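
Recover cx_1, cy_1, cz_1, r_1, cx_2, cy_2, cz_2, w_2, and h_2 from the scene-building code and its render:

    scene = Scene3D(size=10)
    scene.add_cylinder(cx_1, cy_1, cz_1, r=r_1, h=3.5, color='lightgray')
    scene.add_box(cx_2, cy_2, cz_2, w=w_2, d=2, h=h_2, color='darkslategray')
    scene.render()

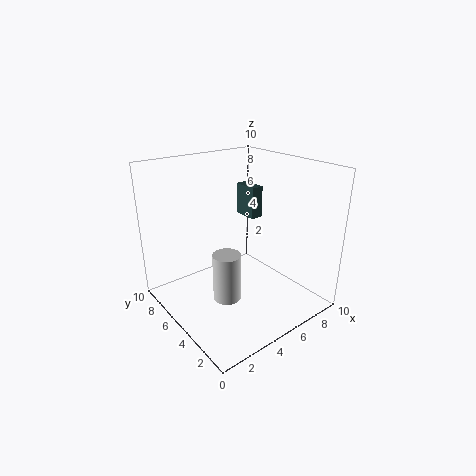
cx_1 = 4; cy_1 = 5; cz_1 = 0.5; r_1 = 1; cx_2 = 8; cy_2 = 7; cz_2 = 5; w_2 = 1; h_2 = 2.5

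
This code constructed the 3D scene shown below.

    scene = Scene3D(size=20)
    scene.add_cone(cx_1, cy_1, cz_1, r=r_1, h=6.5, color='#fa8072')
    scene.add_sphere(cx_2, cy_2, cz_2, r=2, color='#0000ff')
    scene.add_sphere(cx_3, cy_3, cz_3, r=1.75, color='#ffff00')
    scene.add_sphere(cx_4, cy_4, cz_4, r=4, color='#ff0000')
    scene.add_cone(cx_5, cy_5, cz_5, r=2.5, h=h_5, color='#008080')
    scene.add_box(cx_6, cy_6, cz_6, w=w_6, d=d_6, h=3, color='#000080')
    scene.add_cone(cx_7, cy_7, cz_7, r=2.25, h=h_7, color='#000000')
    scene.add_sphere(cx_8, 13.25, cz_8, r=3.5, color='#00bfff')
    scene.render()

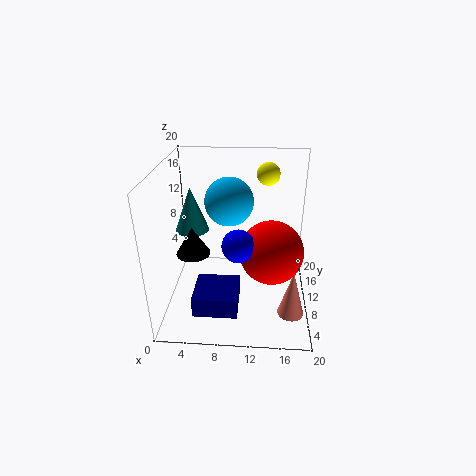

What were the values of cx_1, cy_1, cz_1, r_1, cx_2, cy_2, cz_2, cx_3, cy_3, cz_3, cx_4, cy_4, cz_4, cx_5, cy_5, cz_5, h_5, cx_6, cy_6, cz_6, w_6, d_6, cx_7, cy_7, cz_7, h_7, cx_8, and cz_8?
cx_1 = 17.5; cy_1 = 5; cz_1 = 1.5; r_1 = 1.75; cx_2 = 10.5; cy_2 = 4; cz_2 = 12.25; cx_3 = 14; cy_3 = 17.75; cz_3 = 16.75; cx_4 = 14.5; cy_4 = 5.75; cz_4 = 10.5; cx_5 = 2.75; cy_5 = 14; cz_5 = 9; h_5 = 6.75; cx_6 = 4; cy_6 = 4.5; cz_6 = 0.25; w_6 = 6.25; d_6 = 6; cx_7 = 4.25; cy_7 = 7.25; cz_7 = 9; h_7 = 3.75; cx_8 = 8.5; cz_8 = 14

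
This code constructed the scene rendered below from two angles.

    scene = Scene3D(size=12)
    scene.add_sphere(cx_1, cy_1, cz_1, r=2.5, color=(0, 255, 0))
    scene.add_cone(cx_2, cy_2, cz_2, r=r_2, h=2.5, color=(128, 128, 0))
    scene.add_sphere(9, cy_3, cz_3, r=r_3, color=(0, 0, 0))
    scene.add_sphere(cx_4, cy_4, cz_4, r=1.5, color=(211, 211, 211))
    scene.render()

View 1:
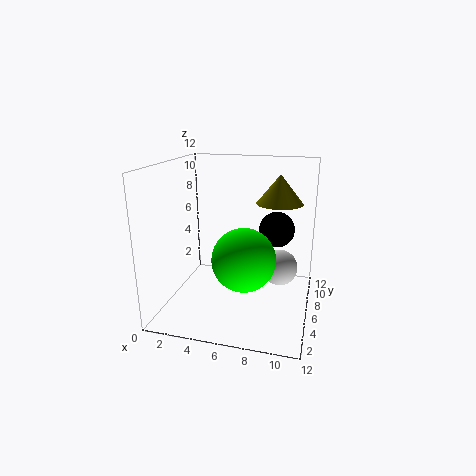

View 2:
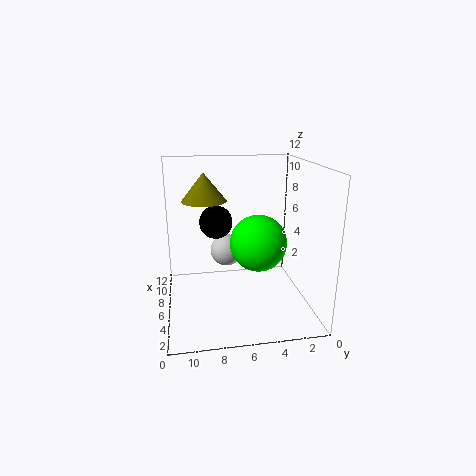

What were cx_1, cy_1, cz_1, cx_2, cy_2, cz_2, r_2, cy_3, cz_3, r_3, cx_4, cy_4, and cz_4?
cx_1 = 7; cy_1 = 4; cz_1 = 5; cx_2 = 9; cy_2 = 8.5; cz_2 = 8.5; r_2 = 2; cy_3 = 7.5; cz_3 = 6.5; r_3 = 1.5; cx_4 = 9.5; cy_4 = 6.5; cz_4 = 3.5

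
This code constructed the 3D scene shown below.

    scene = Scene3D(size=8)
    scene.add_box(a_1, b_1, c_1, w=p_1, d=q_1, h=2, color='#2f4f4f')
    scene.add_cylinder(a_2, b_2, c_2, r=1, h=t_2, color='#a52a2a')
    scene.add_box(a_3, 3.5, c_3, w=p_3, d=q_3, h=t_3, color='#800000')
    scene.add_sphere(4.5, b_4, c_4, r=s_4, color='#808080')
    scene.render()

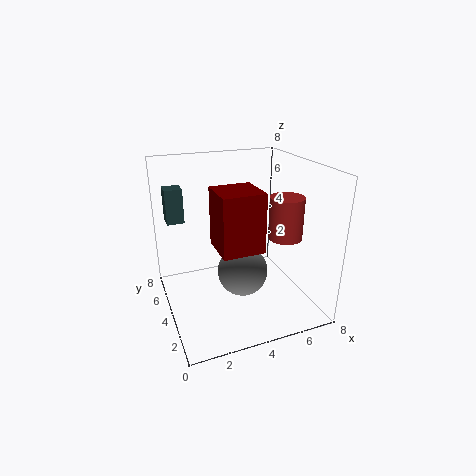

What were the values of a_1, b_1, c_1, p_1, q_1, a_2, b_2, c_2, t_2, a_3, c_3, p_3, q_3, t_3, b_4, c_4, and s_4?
a_1 = 0.5
b_1 = 6
c_1 = 4.5
p_1 = 1
q_1 = 1
a_2 = 7
b_2 = 4
c_2 = 3.5
t_2 = 2.5
a_3 = 3
c_3 = 3
p_3 = 2.5
q_3 = 2.5
t_3 = 3.5
b_4 = 4.5
c_4 = 1.5
s_4 = 1.5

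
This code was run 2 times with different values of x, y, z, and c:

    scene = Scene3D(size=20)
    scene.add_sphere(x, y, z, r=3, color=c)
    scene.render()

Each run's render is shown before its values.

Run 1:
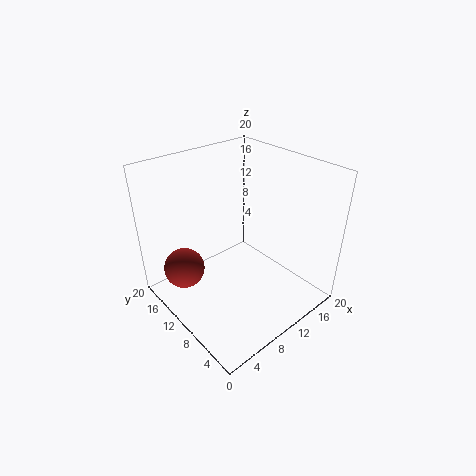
x = 4.5; y = 16; z = 4; c = 'brown'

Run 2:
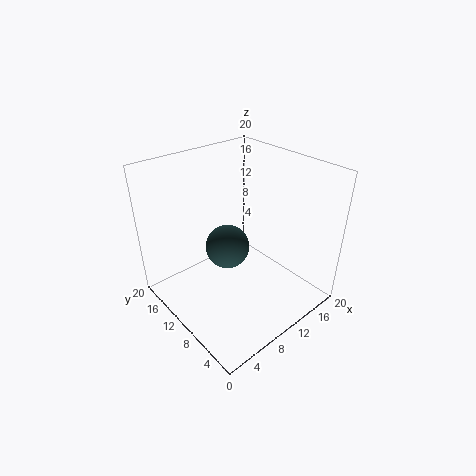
x = 8.5; y = 10.5; z = 9; c = 'darkslategray'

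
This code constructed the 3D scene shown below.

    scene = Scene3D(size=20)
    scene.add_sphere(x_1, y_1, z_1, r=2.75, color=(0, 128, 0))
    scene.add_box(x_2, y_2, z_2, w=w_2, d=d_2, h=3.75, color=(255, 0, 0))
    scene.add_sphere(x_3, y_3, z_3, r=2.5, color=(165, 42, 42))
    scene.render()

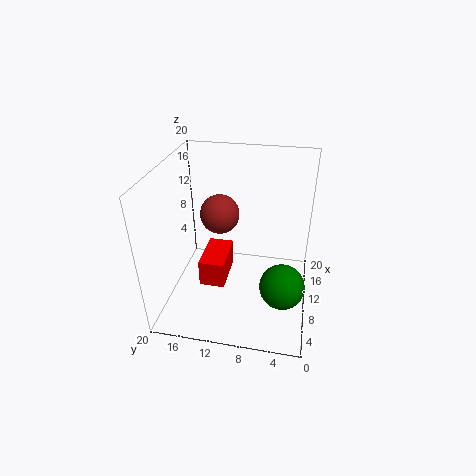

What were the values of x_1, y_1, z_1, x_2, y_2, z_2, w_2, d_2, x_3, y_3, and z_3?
x_1 = 3.75; y_1 = 3.25; z_1 = 7.75; x_2 = 6.25; y_2 = 11.25; z_2 = 4; w_2 = 6.25; d_2 = 3.5; x_3 = 8.25; y_3 = 12; z_3 = 14.5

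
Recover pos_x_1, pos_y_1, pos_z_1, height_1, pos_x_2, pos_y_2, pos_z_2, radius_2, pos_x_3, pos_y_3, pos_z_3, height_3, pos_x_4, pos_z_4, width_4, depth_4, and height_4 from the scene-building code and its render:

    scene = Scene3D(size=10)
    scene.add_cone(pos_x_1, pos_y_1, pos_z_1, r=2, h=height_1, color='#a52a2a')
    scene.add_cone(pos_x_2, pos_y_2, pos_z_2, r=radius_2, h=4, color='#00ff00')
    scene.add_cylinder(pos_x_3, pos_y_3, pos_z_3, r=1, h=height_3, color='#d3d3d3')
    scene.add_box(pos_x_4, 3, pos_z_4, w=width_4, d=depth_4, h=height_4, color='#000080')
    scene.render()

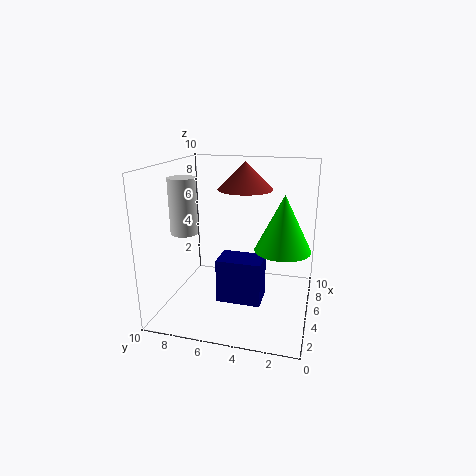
pos_x_1 = 7, pos_y_1 = 5, pos_z_1 = 8, height_1 = 2, pos_x_2 = 6, pos_y_2 = 2, pos_z_2 = 4, radius_2 = 2, pos_x_3 = 5, pos_y_3 = 9, pos_z_3 = 5, height_3 = 4, pos_x_4 = 3, pos_z_4 = 1, width_4 = 2, depth_4 = 3, height_4 = 3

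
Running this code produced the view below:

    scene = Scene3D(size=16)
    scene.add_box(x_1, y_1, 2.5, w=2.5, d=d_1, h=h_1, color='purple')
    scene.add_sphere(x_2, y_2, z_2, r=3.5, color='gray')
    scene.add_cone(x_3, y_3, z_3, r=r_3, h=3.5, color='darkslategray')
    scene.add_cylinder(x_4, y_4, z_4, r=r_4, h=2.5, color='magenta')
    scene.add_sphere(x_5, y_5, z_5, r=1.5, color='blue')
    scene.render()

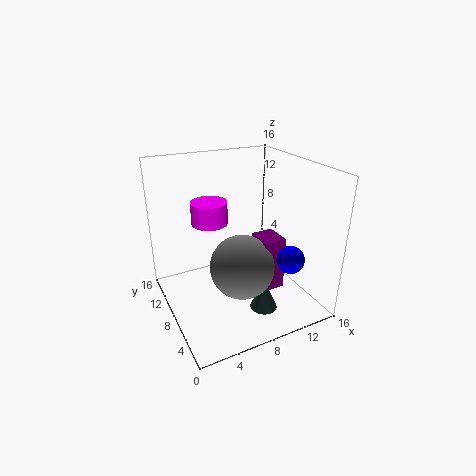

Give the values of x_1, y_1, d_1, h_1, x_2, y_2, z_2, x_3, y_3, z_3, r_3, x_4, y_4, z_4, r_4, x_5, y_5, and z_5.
x_1 = 9.5; y_1 = 4.5; d_1 = 3; h_1 = 6; x_2 = 7.5; y_2 = 6; z_2 = 5.5; x_3 = 9.5; y_3 = 4.5; z_3 = 0.5; r_3 = 1.5; x_4 = 5.5; y_4 = 10; z_4 = 9.5; r_4 = 2; x_5 = 12; y_5 = 3.5; z_5 = 6.5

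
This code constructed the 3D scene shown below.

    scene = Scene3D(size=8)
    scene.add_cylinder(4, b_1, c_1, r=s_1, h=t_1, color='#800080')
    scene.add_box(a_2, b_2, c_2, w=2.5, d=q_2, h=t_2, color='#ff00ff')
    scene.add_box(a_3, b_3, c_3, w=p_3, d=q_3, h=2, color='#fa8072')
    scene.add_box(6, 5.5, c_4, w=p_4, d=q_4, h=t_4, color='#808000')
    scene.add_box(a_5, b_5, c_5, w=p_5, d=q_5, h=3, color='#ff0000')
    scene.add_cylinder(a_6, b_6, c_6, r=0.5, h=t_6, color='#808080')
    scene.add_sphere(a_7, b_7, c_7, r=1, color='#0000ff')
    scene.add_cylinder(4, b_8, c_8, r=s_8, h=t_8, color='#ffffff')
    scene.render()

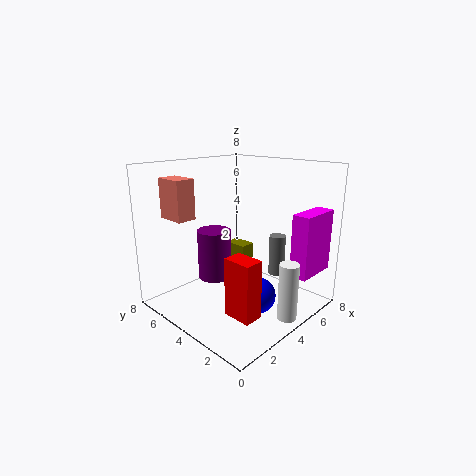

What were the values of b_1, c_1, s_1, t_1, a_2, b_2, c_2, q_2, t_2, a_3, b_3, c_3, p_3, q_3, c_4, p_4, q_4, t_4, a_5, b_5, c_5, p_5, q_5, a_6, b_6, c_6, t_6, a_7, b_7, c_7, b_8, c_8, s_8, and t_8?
b_1 = 6; c_1 = 1; s_1 = 1; t_1 = 3; a_2 = 5.5; b_2 = 0.5; c_2 = 2; q_2 = 1; t_2 = 3.5; a_3 = 0.5; b_3 = 4.5; c_3 = 5.5; p_3 = 1; q_3 = 1.5; c_4 = 1.5; p_4 = 1; q_4 = 1.5; t_4 = 1; a_5 = 1.5; b_5 = 1; c_5 = 1; p_5 = 1; q_5 = 1.5; a_6 = 7; b_6 = 3.5; c_6 = 1; t_6 = 2.5; a_7 = 4; b_7 = 2.5; c_7 = 1; b_8 = 0.5; c_8 = 0.5; s_8 = 0.5; t_8 = 3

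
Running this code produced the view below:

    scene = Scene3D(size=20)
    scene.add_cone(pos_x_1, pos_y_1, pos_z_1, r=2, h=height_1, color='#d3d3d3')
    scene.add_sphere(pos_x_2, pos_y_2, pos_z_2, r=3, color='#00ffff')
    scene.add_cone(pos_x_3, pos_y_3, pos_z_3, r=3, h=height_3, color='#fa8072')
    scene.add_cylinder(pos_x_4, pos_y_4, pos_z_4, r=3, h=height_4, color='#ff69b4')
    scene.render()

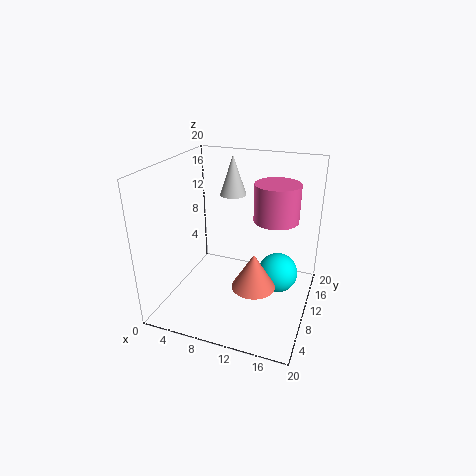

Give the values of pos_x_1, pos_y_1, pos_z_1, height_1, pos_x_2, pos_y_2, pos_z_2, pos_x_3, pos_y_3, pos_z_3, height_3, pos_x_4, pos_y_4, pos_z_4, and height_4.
pos_x_1 = 7
pos_y_1 = 16
pos_z_1 = 14
height_1 = 6
pos_x_2 = 15
pos_y_2 = 14
pos_z_2 = 3
pos_x_3 = 13
pos_y_3 = 8
pos_z_3 = 4
height_3 = 5
pos_x_4 = 15
pos_y_4 = 11
pos_z_4 = 13
height_4 = 5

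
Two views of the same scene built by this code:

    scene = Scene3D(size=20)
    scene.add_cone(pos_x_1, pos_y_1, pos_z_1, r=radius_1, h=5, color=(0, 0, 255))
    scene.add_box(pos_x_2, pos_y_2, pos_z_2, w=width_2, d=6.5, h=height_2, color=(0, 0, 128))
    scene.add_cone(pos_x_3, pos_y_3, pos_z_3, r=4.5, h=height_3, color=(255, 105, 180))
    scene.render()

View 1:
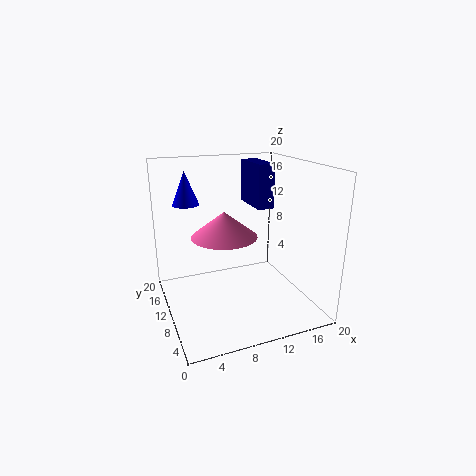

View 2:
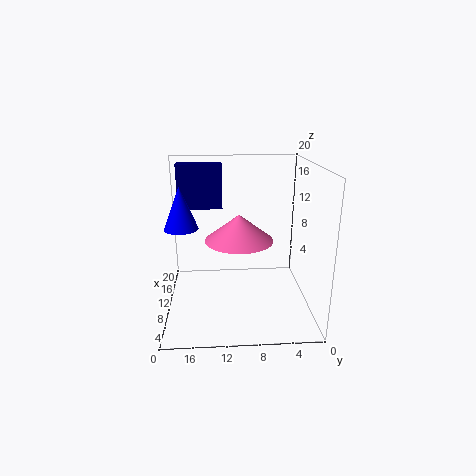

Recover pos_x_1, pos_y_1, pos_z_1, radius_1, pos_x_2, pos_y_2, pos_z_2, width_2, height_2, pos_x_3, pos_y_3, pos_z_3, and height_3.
pos_x_1 = 4.5, pos_y_1 = 17, pos_z_1 = 13.5, radius_1 = 2, pos_x_2 = 14, pos_y_2 = 12, pos_z_2 = 13, width_2 = 2.5, height_2 = 6.5, pos_x_3 = 8, pos_y_3 = 10, pos_z_3 = 10.5, height_3 = 3.5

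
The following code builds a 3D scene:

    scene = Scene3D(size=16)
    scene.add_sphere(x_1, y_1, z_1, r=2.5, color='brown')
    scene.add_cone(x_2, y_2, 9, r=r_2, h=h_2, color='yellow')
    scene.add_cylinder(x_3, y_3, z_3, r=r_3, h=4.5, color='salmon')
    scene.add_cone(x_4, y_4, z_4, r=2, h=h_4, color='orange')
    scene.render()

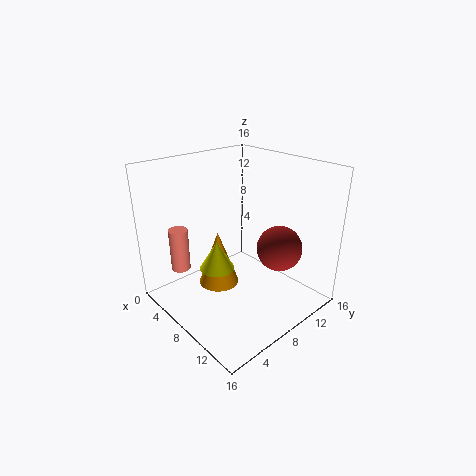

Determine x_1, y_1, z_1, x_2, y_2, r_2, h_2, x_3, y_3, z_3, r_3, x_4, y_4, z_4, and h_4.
x_1 = 11.5; y_1 = 11; z_1 = 7; x_2 = 12.5; y_2 = 1.5; r_2 = 1.5; h_2 = 2.5; x_3 = 5.5; y_3 = 2; z_3 = 5.5; r_3 = 1; x_4 = 9.5; y_4 = 4; z_4 = 5; h_4 = 5.5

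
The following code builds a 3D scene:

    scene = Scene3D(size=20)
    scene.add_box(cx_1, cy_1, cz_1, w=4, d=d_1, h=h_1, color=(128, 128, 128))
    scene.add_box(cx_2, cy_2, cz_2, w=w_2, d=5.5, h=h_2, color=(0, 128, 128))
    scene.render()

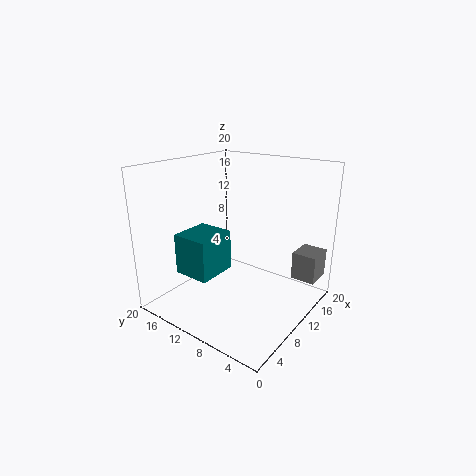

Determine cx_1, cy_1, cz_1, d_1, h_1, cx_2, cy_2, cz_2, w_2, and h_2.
cx_1 = 15, cy_1 = 0.5, cz_1 = 3.5, d_1 = 3.5, h_1 = 4, cx_2 = 5.5, cy_2 = 12.5, cz_2 = 4, w_2 = 6, h_2 = 6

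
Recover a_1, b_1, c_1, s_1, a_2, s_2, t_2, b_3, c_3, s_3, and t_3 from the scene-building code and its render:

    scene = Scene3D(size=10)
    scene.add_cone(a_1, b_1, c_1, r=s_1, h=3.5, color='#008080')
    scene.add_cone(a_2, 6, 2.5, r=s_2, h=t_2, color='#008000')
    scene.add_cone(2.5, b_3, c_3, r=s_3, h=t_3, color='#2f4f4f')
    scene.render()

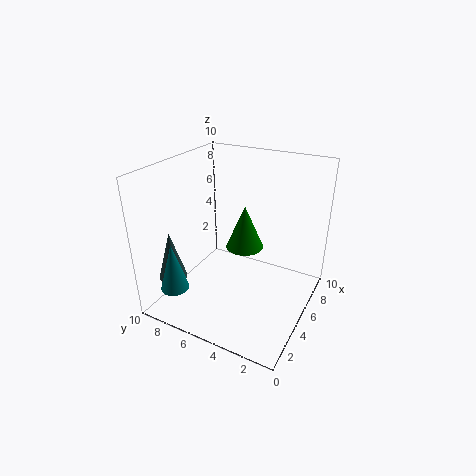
a_1 = 2
b_1 = 8.5
c_1 = 1.5
s_1 = 1
a_2 = 8
s_2 = 1.5
t_2 = 3.5
b_3 = 9
c_3 = 2
s_3 = 1
t_3 = 3.5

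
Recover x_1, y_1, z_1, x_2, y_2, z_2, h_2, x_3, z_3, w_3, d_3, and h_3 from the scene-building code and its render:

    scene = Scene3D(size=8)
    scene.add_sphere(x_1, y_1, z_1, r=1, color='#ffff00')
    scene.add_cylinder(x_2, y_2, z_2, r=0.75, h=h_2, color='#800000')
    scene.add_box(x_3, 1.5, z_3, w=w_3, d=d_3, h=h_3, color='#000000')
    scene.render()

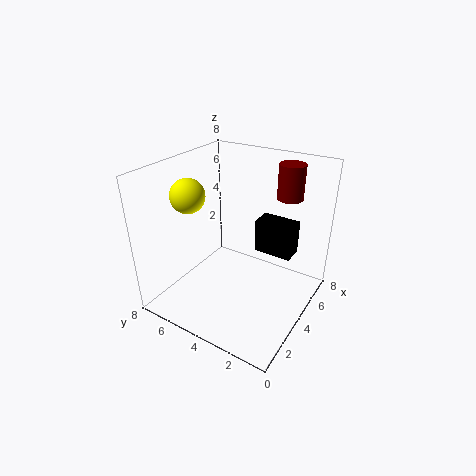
x_1 = 3.5, y_1 = 7, z_1 = 6, x_2 = 6.75, y_2 = 2.25, z_2 = 5.75, h_2 = 2, x_3 = 5.5, z_3 = 2.5, w_3 = 1.25, d_3 = 2.25, h_3 = 2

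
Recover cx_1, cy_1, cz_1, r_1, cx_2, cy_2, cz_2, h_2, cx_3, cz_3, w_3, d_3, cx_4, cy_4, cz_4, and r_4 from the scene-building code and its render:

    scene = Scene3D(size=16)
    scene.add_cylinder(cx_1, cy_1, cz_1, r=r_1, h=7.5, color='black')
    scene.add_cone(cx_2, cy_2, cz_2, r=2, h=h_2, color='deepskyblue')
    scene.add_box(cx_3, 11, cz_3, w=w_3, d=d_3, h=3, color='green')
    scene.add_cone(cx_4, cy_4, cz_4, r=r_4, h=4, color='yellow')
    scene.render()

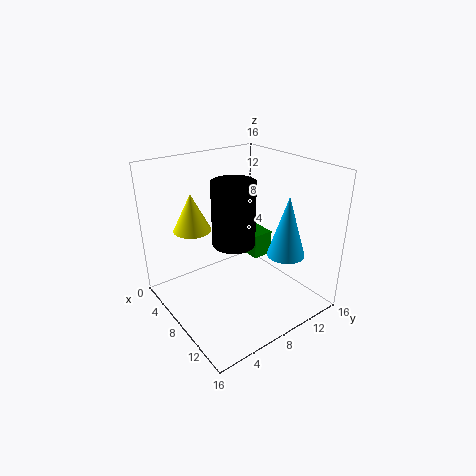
cx_1 = 6.5, cy_1 = 8.5, cz_1 = 6.5, r_1 = 2.5, cx_2 = 12.5, cy_2 = 11, cz_2 = 7, h_2 = 6.5, cx_3 = 3.5, cz_3 = 4, w_3 = 4, d_3 = 2.5, cx_4 = 6, cy_4 = 3.5, cz_4 = 9.5, r_4 = 2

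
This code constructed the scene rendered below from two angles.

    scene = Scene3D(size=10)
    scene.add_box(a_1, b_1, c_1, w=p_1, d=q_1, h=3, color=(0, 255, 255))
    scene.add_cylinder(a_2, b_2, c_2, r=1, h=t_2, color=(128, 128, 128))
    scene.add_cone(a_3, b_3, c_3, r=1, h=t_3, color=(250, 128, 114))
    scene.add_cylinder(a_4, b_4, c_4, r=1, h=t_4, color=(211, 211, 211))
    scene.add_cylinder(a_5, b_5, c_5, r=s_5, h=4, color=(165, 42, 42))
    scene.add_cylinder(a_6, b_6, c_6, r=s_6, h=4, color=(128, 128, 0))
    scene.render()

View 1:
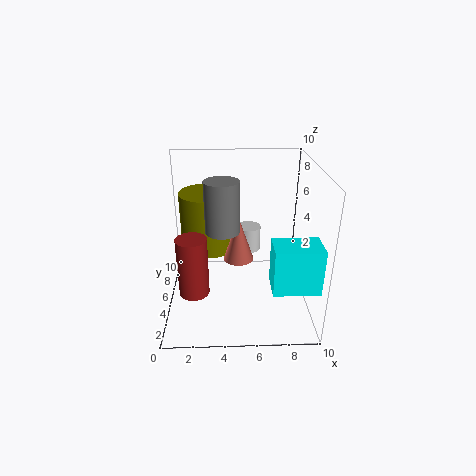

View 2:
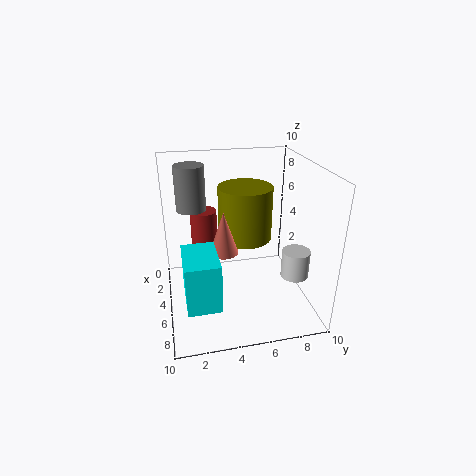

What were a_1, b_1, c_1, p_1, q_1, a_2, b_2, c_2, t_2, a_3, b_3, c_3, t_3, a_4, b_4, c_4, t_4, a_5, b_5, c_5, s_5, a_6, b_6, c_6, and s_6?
a_1 = 7; b_1 = 1; c_1 = 3; p_1 = 3; q_1 = 2; a_2 = 4; b_2 = 2; c_2 = 7; t_2 = 3; a_3 = 5; b_3 = 4; c_3 = 4; t_3 = 3; a_4 = 6; b_4 = 9; c_4 = 2; t_4 = 2; a_5 = 2; b_5 = 3; c_5 = 2; s_5 = 1; a_6 = 3; b_6 = 6; c_6 = 4; s_6 = 2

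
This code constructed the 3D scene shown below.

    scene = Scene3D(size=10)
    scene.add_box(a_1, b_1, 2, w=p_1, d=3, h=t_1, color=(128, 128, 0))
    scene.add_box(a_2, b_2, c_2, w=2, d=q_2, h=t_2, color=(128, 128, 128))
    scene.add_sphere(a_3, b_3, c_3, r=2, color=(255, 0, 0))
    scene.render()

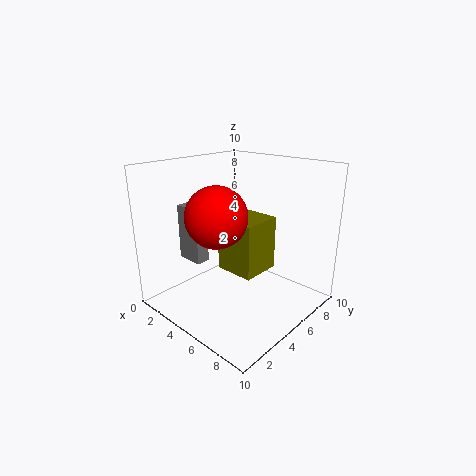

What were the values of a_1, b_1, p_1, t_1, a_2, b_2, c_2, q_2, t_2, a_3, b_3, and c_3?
a_1 = 3, b_1 = 5, p_1 = 3, t_1 = 4, a_2 = 1, b_2 = 3, c_2 = 3, q_2 = 1, t_2 = 4, a_3 = 5, b_3 = 3, c_3 = 7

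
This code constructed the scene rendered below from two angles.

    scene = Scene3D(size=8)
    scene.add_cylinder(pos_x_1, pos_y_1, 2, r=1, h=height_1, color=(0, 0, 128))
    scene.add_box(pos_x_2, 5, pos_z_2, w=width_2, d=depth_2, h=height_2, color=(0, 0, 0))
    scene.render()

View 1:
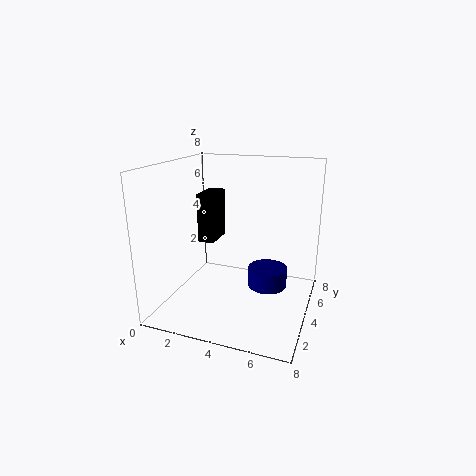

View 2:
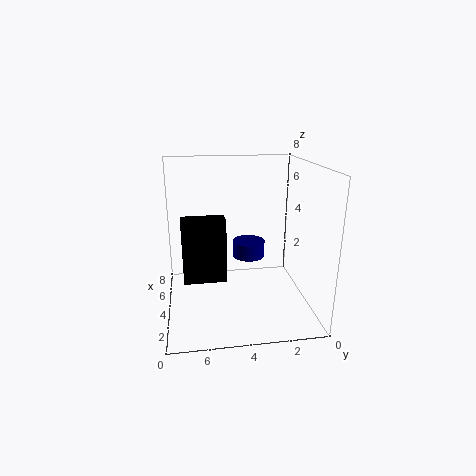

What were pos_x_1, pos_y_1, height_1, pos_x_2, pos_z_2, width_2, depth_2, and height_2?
pos_x_1 = 6
pos_y_1 = 3
height_1 = 1
pos_x_2 = 1
pos_z_2 = 3
width_2 = 1
depth_2 = 2
height_2 = 3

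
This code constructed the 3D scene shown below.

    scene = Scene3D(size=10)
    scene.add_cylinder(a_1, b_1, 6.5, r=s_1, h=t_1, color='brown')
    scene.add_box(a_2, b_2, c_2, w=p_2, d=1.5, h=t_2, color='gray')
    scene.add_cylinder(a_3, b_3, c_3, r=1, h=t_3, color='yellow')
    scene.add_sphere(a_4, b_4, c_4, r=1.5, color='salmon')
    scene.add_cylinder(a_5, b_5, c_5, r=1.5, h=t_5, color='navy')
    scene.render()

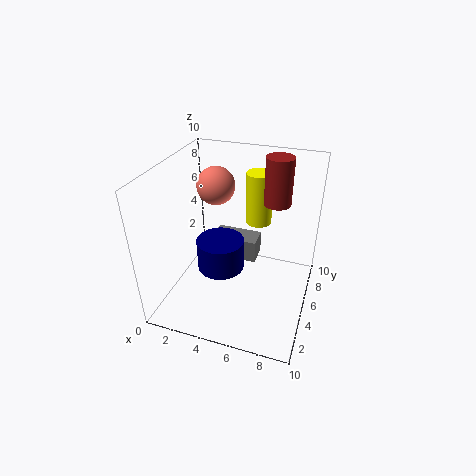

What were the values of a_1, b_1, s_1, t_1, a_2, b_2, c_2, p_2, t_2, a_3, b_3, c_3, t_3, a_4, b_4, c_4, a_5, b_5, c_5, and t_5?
a_1 = 7; b_1 = 8; s_1 = 1; t_1 = 3.5; a_2 = 3.5; b_2 = 4; c_2 = 4; p_2 = 3; t_2 = 1.5; a_3 = 5.5; b_3 = 8.5; c_3 = 4.5; t_3 = 4; a_4 = 2; b_4 = 8.5; c_4 = 7; a_5 = 4.5; b_5 = 3; c_5 = 4; t_5 = 2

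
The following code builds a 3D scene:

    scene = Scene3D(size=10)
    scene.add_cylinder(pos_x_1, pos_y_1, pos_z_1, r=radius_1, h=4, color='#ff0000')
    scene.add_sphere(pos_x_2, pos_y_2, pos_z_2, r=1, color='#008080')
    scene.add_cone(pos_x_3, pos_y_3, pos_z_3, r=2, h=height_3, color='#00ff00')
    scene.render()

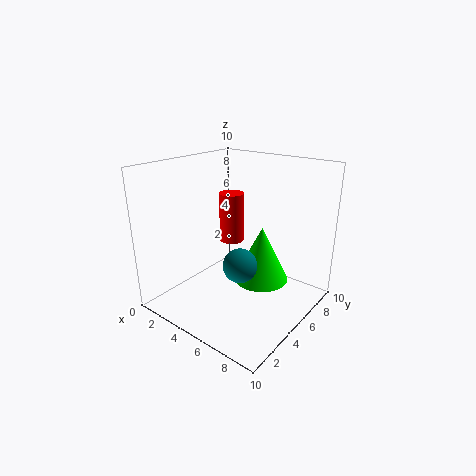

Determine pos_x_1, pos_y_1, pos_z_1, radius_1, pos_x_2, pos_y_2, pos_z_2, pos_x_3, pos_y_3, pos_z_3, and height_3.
pos_x_1 = 2; pos_y_1 = 8; pos_z_1 = 3; radius_1 = 1; pos_x_2 = 7.5; pos_y_2 = 2; pos_z_2 = 5; pos_x_3 = 6; pos_y_3 = 6.5; pos_z_3 = 1.5; height_3 = 4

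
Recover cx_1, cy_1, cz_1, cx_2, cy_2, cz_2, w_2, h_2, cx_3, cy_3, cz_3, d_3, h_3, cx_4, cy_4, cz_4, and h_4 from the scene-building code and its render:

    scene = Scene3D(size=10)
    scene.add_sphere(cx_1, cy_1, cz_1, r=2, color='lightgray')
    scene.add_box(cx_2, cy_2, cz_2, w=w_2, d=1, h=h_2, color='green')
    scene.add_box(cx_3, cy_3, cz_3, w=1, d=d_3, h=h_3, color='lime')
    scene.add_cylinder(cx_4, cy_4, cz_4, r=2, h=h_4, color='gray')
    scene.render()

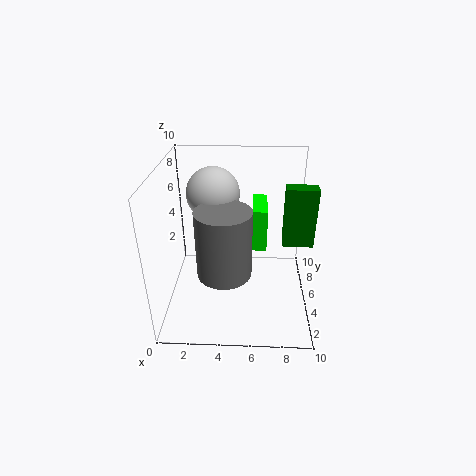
cx_1 = 3; cy_1 = 8; cz_1 = 7; cx_2 = 8; cy_2 = 4; cz_2 = 5; w_2 = 2; h_2 = 4; cx_3 = 6; cy_3 = 5; cz_3 = 4; d_3 = 3; h_3 = 3; cx_4 = 4; cy_4 = 5; cz_4 = 2; h_4 = 5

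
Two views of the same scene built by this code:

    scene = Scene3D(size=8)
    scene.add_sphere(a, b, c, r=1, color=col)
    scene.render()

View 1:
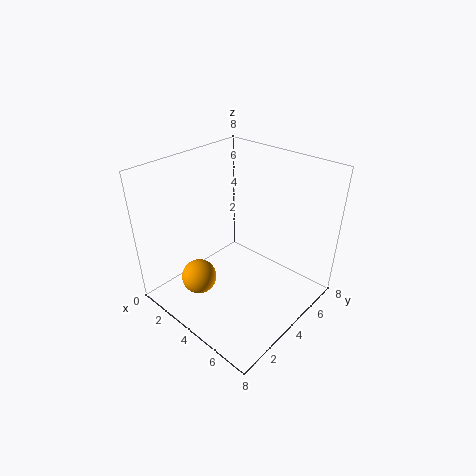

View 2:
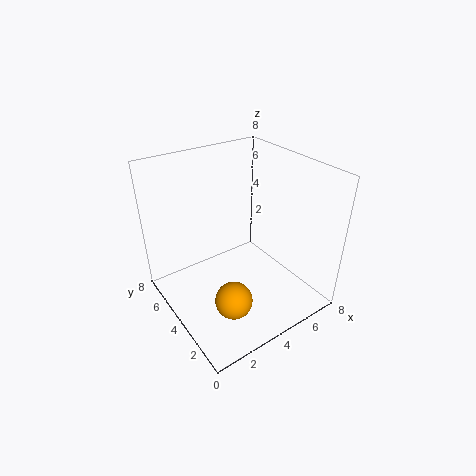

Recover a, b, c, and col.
a = 2.5
b = 2.25
c = 1.5
col = 'orange'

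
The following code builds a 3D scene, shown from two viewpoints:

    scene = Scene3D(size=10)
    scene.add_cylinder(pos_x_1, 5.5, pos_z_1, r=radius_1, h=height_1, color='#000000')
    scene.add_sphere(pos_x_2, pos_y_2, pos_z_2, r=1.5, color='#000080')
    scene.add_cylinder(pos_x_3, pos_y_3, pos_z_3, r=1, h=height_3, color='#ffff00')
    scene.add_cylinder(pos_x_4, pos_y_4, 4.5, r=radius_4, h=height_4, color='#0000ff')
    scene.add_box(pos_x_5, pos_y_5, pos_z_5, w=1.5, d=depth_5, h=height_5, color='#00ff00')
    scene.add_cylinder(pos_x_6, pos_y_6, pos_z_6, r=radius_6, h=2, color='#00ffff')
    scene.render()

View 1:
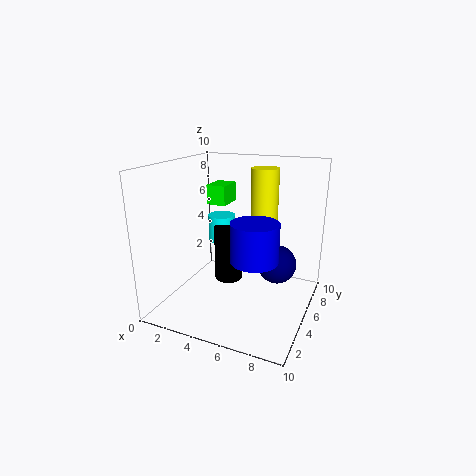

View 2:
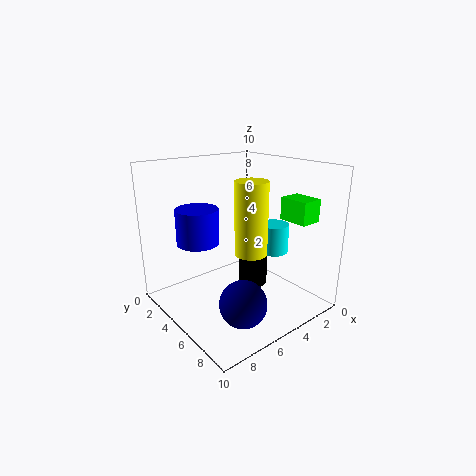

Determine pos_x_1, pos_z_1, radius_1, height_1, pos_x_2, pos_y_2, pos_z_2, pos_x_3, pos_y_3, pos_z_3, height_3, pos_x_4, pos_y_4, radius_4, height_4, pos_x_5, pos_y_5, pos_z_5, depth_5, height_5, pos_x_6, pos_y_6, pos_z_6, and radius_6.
pos_x_1 = 4, pos_z_1 = 1.5, radius_1 = 1, height_1 = 4, pos_x_2 = 7, pos_y_2 = 8, pos_z_2 = 2, pos_x_3 = 6, pos_y_3 = 7.5, pos_z_3 = 5, height_3 = 4.5, pos_x_4 = 7, pos_y_4 = 3, radius_4 = 1.5, height_4 = 2.5, pos_x_5 = 1.5, pos_y_5 = 7, pos_z_5 = 6.5, depth_5 = 2, height_5 = 1.5, pos_x_6 = 3, pos_y_6 = 6.5, pos_z_6 = 4, radius_6 = 1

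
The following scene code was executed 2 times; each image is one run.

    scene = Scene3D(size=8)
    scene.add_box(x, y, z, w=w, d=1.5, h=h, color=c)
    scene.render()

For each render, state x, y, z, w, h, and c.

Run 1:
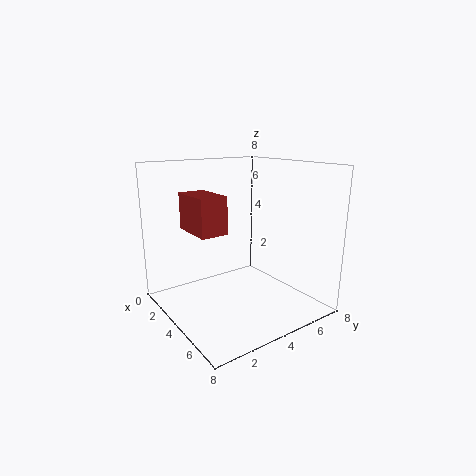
x = 2; y = 1.5; z = 4.5; w = 2.5; h = 2; c = 'brown'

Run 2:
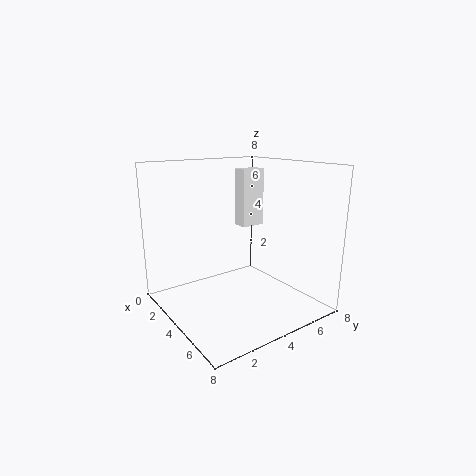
x = 1.5; y = 5.5; z = 4; w = 1; h = 3.5; c = 'white'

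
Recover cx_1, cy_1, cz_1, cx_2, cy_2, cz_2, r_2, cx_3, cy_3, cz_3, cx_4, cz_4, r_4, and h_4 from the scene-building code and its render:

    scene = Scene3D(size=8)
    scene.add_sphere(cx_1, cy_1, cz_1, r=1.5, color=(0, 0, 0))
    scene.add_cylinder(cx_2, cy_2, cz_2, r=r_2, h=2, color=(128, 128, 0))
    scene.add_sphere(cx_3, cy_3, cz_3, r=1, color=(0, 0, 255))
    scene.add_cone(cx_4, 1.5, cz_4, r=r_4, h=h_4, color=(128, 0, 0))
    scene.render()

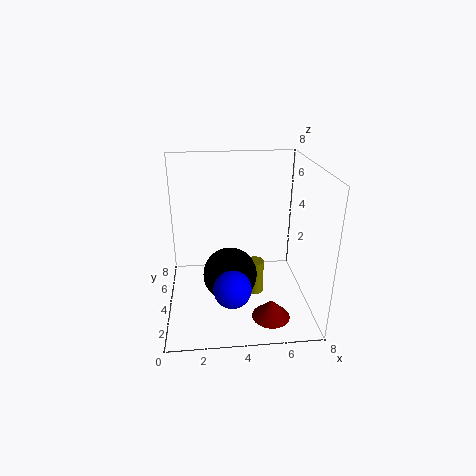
cx_1 = 3.5
cy_1 = 3.5
cz_1 = 2
cx_2 = 5
cy_2 = 4
cz_2 = 0.5
r_2 = 0.5
cx_3 = 3.5
cy_3 = 2
cz_3 = 2
cx_4 = 5.5
cz_4 = 0.5
r_4 = 1
h_4 = 1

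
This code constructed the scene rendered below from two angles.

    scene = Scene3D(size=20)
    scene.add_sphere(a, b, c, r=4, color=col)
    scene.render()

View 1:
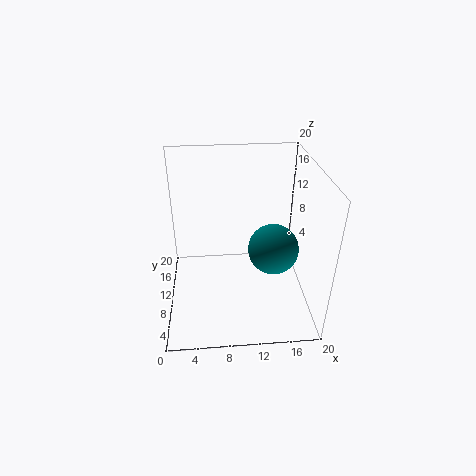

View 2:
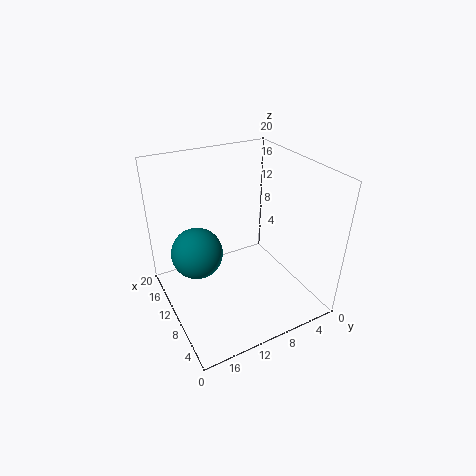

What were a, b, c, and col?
a = 16, b = 14, c = 5, col = 'teal'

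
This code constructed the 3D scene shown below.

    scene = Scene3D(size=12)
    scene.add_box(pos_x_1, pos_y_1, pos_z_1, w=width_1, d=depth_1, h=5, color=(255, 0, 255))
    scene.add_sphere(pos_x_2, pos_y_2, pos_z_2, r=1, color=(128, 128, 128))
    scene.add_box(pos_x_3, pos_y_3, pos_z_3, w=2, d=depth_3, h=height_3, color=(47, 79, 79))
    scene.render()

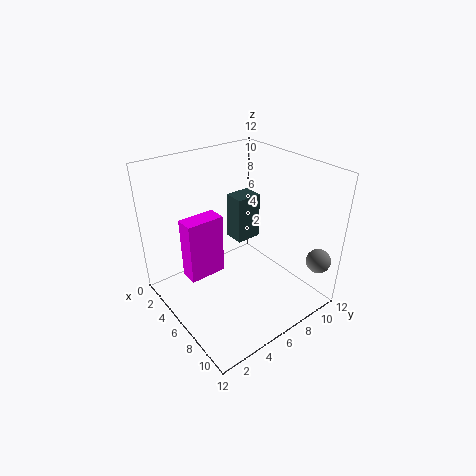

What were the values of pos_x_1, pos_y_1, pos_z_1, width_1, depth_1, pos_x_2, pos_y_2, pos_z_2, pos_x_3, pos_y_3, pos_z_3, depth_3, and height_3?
pos_x_1 = 4.5, pos_y_1 = 1.5, pos_z_1 = 3.5, width_1 = 1.5, depth_1 = 3, pos_x_2 = 11, pos_y_2 = 10.5, pos_z_2 = 4.5, pos_x_3 = 1, pos_y_3 = 8.5, pos_z_3 = 3, depth_3 = 2.5, height_3 = 4.5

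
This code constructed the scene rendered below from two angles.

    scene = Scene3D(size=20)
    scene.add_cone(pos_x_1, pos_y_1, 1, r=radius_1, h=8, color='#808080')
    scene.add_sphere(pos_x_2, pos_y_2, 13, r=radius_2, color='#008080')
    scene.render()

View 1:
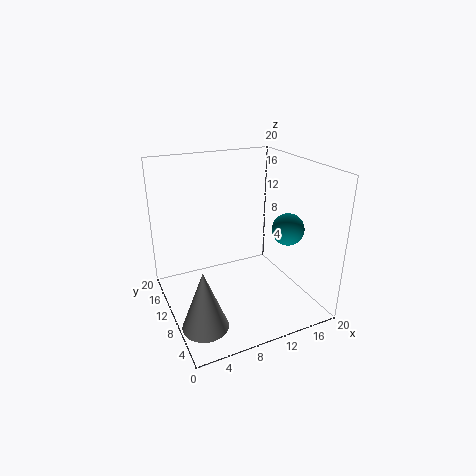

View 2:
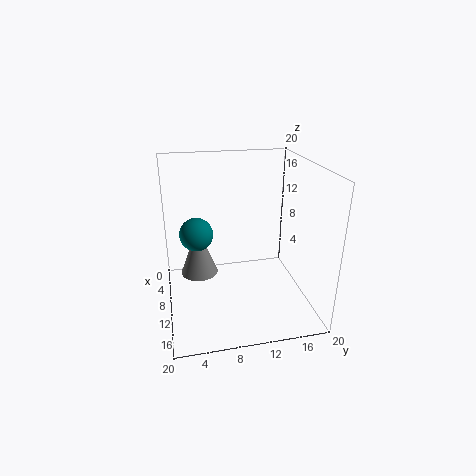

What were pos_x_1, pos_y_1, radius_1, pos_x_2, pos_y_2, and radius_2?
pos_x_1 = 3, pos_y_1 = 5, radius_1 = 3, pos_x_2 = 14, pos_y_2 = 4, radius_2 = 2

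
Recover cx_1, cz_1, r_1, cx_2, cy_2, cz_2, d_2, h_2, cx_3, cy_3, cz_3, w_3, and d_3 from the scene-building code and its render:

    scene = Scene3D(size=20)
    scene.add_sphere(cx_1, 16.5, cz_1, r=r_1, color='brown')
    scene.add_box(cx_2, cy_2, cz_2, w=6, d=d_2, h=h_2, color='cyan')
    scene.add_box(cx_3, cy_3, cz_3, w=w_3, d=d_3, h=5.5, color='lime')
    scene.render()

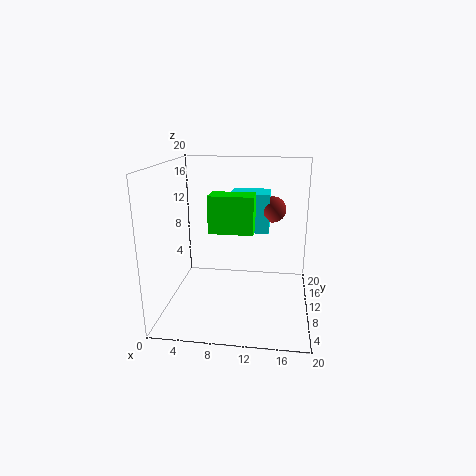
cx_1 = 14.5, cz_1 = 12.5, r_1 = 2, cx_2 = 8, cy_2 = 15, cz_2 = 9, d_2 = 5, h_2 = 6, cx_3 = 5.5, cy_3 = 11, cz_3 = 10, w_3 = 6.5, d_3 = 3.5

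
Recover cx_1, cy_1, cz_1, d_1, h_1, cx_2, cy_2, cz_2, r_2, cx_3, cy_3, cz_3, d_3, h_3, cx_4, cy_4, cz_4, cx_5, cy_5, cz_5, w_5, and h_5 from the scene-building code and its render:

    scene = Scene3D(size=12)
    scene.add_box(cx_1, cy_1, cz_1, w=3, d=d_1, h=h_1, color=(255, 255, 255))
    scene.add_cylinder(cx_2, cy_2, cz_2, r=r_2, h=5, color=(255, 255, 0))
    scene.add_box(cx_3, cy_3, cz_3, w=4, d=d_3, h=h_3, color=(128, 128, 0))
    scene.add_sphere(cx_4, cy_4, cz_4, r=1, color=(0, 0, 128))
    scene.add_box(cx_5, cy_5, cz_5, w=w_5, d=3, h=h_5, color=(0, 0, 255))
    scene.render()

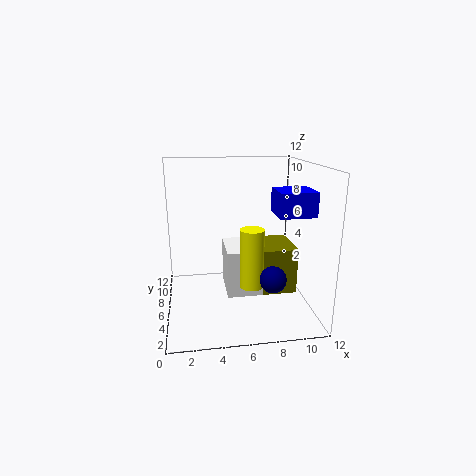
cx_1 = 5, cy_1 = 5, cz_1 = 1, d_1 = 4, h_1 = 4, cx_2 = 7, cy_2 = 5, cz_2 = 2, r_2 = 1, cx_3 = 7, cy_3 = 5, cz_3 = 1, d_3 = 4, h_3 = 4, cx_4 = 8, cy_4 = 2, cz_4 = 4, cx_5 = 9, cy_5 = 4, cz_5 = 8, w_5 = 3, h_5 = 2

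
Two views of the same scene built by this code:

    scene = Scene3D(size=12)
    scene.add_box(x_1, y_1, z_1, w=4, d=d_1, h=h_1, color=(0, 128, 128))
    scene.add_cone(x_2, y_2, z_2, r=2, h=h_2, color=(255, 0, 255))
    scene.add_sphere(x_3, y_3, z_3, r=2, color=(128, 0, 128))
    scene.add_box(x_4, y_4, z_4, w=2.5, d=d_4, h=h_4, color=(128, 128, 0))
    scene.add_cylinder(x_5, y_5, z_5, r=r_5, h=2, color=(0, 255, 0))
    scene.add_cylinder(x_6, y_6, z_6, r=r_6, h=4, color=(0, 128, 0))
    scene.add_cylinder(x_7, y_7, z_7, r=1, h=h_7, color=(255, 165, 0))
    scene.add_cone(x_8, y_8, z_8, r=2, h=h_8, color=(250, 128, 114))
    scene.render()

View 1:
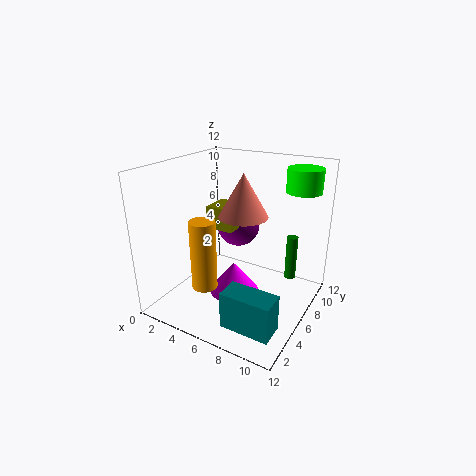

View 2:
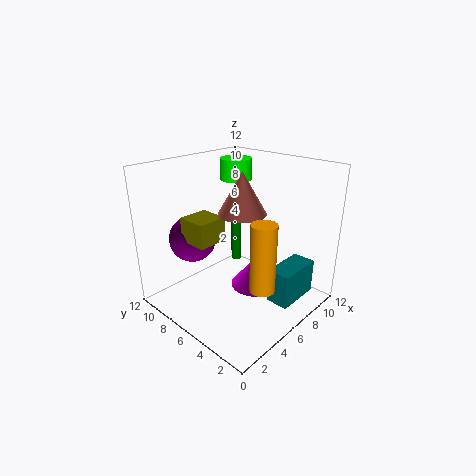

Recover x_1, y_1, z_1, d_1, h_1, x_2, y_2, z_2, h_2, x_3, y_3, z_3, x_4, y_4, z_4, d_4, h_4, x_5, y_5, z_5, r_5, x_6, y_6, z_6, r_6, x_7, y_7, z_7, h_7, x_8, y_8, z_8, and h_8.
x_1 = 7; y_1 = 1.5; z_1 = 0.5; d_1 = 2; h_1 = 3; x_2 = 6.5; y_2 = 4.5; z_2 = 2; h_2 = 2.5; x_3 = 4; y_3 = 9.5; z_3 = 5.5; x_4 = 2.5; y_4 = 6.5; z_4 = 6; d_4 = 2.5; h_4 = 2; x_5 = 10; y_5 = 10; z_5 = 9.5; r_5 = 1.5; x_6 = 9.5; y_6 = 9.5; z_6 = 1.5; r_6 = 0.5; x_7 = 5; y_7 = 2.5; z_7 = 3; h_7 = 5.5; x_8 = 6.5; y_8 = 6; z_8 = 8; h_8 = 3.5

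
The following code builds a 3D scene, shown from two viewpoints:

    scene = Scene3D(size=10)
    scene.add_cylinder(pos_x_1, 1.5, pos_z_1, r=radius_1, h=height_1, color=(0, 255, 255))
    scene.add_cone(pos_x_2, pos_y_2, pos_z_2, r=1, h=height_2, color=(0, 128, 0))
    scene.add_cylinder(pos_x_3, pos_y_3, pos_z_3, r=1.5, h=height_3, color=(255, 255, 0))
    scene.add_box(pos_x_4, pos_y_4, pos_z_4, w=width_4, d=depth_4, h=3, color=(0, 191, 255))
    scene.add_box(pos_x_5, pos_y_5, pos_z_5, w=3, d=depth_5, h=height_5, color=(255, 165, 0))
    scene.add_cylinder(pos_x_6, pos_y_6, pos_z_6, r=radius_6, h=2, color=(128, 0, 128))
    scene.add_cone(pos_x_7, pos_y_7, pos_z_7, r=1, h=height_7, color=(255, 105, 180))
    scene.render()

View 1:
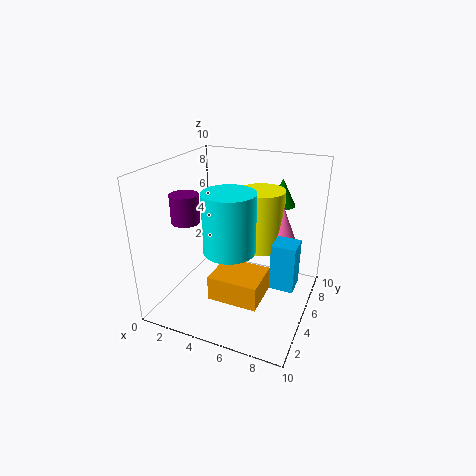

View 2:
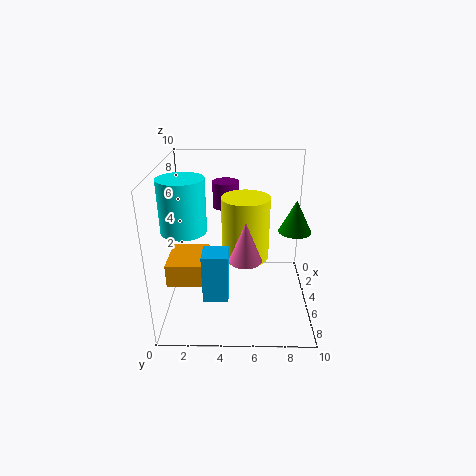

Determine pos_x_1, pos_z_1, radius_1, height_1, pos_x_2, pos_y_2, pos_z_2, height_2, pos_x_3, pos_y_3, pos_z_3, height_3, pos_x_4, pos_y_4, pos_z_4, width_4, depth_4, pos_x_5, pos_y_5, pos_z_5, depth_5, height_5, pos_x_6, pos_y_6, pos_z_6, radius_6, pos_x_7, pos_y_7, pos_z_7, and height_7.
pos_x_1 = 6
pos_z_1 = 6
radius_1 = 1.5
height_1 = 3.5
pos_x_2 = 7
pos_y_2 = 8.5
pos_z_2 = 6.5
height_2 = 2
pos_x_3 = 6.5
pos_y_3 = 5.5
pos_z_3 = 4.5
height_3 = 4
pos_x_4 = 8
pos_y_4 = 3
pos_z_4 = 3
width_4 = 1.5
depth_4 = 1.5
pos_x_5 = 5
pos_y_5 = 0.5
pos_z_5 = 3
depth_5 = 2.5
height_5 = 1.5
pos_x_6 = 1.5
pos_y_6 = 4
pos_z_6 = 6
radius_6 = 1
pos_x_7 = 8
pos_y_7 = 5.5
pos_z_7 = 5
height_7 = 2.5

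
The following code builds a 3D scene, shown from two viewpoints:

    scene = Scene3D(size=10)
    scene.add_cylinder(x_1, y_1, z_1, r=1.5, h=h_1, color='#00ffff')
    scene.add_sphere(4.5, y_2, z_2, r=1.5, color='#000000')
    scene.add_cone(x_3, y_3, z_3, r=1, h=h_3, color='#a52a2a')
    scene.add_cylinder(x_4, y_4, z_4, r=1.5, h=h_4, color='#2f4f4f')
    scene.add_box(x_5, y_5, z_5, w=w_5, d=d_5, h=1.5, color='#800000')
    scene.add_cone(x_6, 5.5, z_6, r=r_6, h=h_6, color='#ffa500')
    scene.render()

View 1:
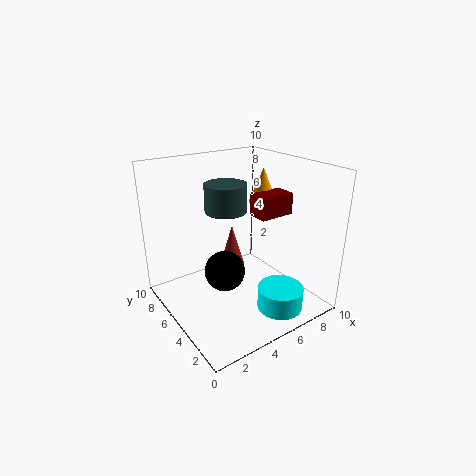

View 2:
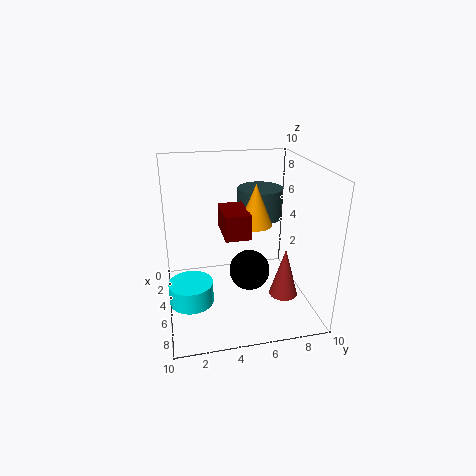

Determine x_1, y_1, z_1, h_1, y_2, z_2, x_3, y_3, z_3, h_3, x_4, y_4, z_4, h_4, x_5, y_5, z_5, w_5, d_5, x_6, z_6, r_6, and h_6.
x_1 = 6; y_1 = 1.5; z_1 = 1; h_1 = 1.5; y_2 = 6; z_2 = 2; x_3 = 6.5; y_3 = 8; z_3 = 1; h_3 = 3.5; x_4 = 5; y_4 = 6.5; z_4 = 6.5; h_4 = 2; x_5 = 6; y_5 = 3.5; z_5 = 6.5; w_5 = 2.5; d_5 = 1.5; x_6 = 7.5; z_6 = 7; r_6 = 1; h_6 = 2.5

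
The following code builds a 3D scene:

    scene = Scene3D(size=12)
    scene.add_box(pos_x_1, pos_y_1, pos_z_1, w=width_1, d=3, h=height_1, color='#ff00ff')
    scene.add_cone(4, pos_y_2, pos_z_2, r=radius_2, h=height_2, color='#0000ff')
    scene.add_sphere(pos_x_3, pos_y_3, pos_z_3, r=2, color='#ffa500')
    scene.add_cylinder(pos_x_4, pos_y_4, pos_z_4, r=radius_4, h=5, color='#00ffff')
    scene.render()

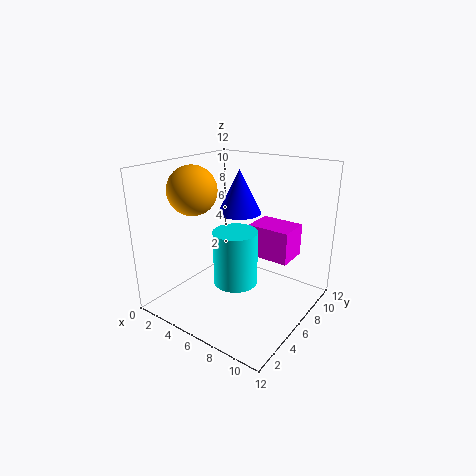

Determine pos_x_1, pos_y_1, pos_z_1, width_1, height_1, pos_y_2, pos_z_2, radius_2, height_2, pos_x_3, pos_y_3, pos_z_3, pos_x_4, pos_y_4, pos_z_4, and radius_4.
pos_x_1 = 5; pos_y_1 = 9; pos_z_1 = 3; width_1 = 4; height_1 = 3; pos_y_2 = 9; pos_z_2 = 7; radius_2 = 2; height_2 = 4; pos_x_3 = 3; pos_y_3 = 4; pos_z_3 = 10; pos_x_4 = 5; pos_y_4 = 7; pos_z_4 = 1; radius_4 = 2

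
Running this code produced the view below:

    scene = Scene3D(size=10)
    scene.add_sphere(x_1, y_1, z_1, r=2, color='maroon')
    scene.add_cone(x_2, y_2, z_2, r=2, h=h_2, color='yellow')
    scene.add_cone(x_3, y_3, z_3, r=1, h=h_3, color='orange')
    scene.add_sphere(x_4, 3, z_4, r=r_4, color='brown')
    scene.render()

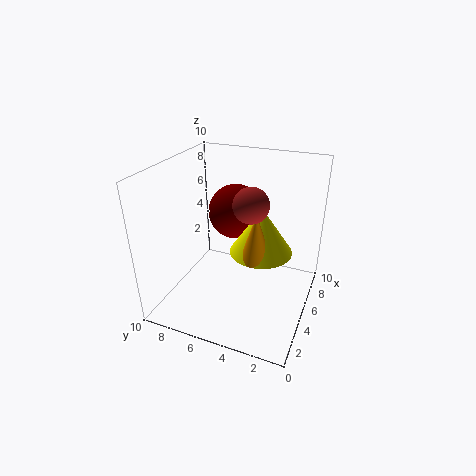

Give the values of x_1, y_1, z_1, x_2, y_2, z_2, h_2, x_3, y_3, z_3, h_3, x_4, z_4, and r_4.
x_1 = 7, y_1 = 6, z_1 = 6, x_2 = 4, y_2 = 3, z_2 = 5, h_2 = 3, x_3 = 3, y_3 = 3, z_3 = 5, h_3 = 3, x_4 = 2, z_4 = 9, r_4 = 1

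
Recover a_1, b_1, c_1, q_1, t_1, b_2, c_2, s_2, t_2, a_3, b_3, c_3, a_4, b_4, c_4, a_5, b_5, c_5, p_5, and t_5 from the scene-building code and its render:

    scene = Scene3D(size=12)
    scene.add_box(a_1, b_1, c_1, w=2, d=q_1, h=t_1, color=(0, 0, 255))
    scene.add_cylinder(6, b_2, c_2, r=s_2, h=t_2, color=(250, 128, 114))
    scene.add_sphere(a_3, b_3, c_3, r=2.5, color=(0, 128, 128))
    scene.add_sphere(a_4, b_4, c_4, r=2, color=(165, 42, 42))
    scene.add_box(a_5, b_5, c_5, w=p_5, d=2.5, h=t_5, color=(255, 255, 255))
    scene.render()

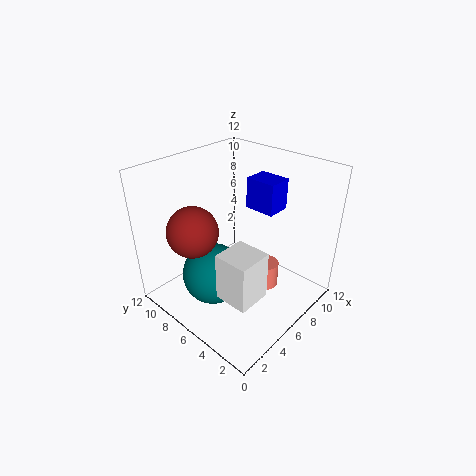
a_1 = 7, b_1 = 3.5, c_1 = 8.5, q_1 = 2.5, t_1 = 2.5, b_2 = 3, c_2 = 3, s_2 = 1, t_2 = 2, a_3 = 3.5, b_3 = 6.5, c_3 = 3.5, a_4 = 2.5, b_4 = 7.5, c_4 = 7.5, a_5 = 1, b_5 = 1, c_5 = 4.5, p_5 = 2.5, t_5 = 3.5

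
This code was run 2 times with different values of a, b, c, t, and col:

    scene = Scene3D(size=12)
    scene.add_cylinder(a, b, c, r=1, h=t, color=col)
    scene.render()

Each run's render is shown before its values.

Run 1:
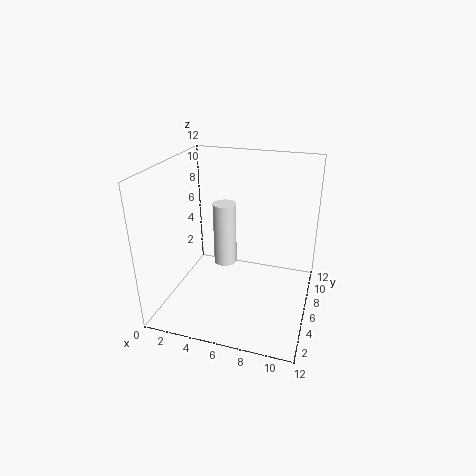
a = 4.5
b = 7
c = 3
t = 5.5
col = 'white'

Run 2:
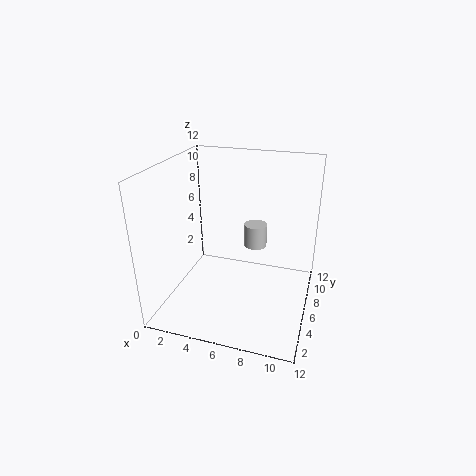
a = 7
b = 8
c = 4.5
t = 2
col = 'lightgray'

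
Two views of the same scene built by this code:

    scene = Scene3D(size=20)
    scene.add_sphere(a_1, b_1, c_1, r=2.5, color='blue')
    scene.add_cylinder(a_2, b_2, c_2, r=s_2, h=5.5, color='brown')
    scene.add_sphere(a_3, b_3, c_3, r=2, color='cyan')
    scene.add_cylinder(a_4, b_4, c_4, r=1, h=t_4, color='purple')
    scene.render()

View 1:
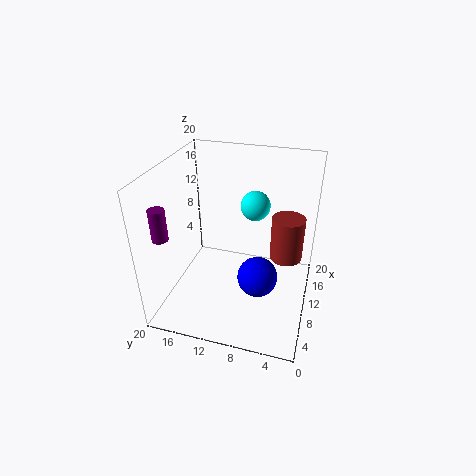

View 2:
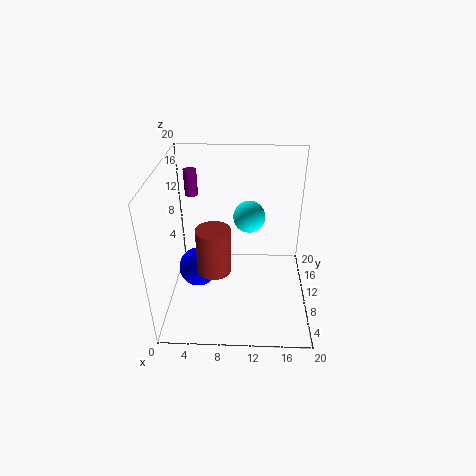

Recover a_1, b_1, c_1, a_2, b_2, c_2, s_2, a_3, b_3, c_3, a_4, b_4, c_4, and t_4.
a_1 = 5, b_1 = 6, c_1 = 8, a_2 = 7.5, b_2 = 3, c_2 = 10, s_2 = 2, a_3 = 11.5, b_3 = 8, c_3 = 14.5, a_4 = 2.5, b_4 = 17.5, c_4 = 13, t_4 = 4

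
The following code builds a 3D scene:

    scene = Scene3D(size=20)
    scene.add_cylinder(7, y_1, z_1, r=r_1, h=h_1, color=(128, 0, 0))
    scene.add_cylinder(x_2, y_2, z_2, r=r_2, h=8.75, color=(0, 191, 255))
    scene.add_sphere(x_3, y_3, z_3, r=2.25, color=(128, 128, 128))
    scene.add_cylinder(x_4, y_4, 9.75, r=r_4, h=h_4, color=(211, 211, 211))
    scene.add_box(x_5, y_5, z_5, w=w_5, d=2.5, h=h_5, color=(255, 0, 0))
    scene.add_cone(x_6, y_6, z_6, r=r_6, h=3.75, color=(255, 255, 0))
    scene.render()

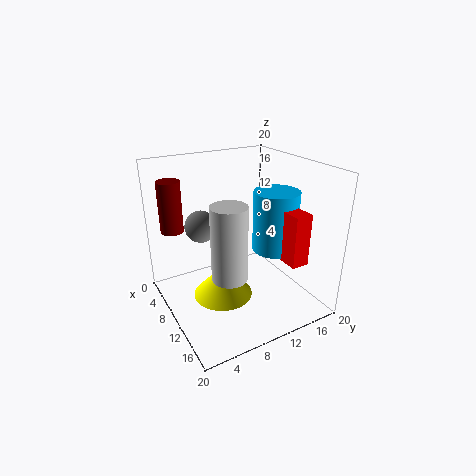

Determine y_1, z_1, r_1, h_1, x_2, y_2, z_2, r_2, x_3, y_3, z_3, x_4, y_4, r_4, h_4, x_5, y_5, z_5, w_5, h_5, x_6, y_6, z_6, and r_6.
y_1 = 1.75
z_1 = 11.75
r_1 = 1.5
h_1 = 6.75
x_2 = 10.75
y_2 = 15.75
z_2 = 7.25
r_2 = 3.25
x_3 = 6.5
y_3 = 6
z_3 = 11.25
x_4 = 17.75
y_4 = 4.5
r_4 = 2
h_4 = 8.5
x_5 = 11
y_5 = 14.75
z_5 = 7
w_5 = 5.5
h_5 = 7.25
x_6 = 15.5
y_6 = 4.75
z_6 = 6.25
r_6 = 3.5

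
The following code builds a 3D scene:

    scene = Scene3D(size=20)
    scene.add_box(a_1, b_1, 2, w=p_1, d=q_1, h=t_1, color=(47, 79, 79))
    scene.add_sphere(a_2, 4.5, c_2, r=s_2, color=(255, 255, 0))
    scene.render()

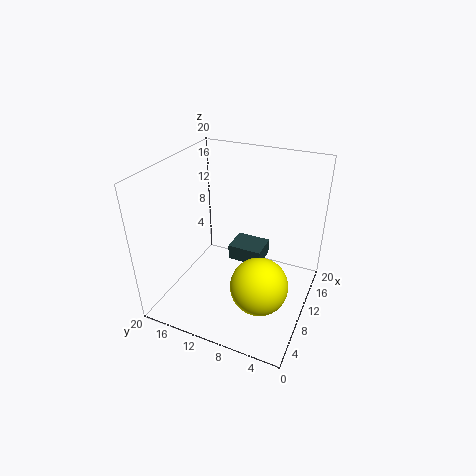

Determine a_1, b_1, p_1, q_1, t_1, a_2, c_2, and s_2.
a_1 = 15
b_1 = 8.5
p_1 = 4.5
q_1 = 5.5
t_1 = 2.5
a_2 = 4
c_2 = 8
s_2 = 3.5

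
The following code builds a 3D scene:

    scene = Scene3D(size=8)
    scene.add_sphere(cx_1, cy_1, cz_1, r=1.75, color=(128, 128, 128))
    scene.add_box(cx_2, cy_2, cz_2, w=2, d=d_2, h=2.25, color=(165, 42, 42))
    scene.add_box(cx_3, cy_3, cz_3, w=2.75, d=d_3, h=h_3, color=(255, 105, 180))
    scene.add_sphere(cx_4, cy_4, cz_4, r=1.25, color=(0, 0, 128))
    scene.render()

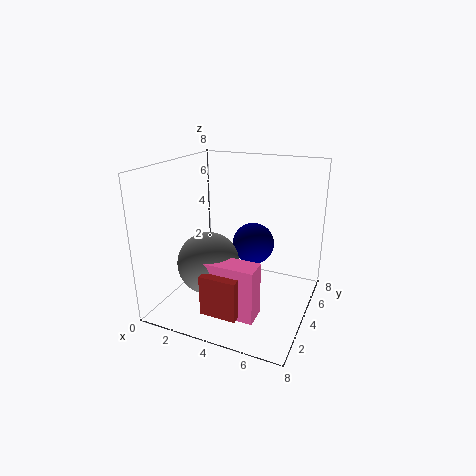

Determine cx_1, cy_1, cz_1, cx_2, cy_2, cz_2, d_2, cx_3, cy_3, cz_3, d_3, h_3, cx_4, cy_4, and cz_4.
cx_1 = 2.5
cy_1 = 3.25
cz_1 = 2.5
cx_2 = 3
cy_2 = 1.25
cz_2 = 0.5
d_2 = 2.5
cx_3 = 3
cy_3 = 1.75
cz_3 = 0.25
d_3 = 1.25
h_3 = 3
cx_4 = 4.25
cy_4 = 5.75
cz_4 = 3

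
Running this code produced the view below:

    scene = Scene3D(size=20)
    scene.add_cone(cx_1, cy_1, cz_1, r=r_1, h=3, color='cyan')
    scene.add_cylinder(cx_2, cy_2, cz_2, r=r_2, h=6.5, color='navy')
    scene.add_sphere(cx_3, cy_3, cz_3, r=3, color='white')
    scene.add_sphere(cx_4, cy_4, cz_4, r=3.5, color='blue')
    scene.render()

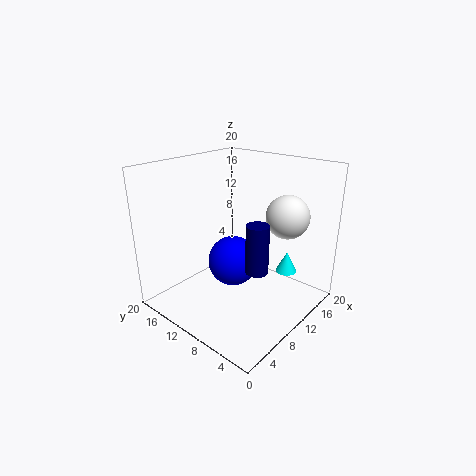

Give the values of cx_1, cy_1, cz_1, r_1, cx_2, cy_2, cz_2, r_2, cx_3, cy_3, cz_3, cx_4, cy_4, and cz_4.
cx_1 = 15
cy_1 = 5
cz_1 = 4.5
r_1 = 1.5
cx_2 = 8.5
cy_2 = 5.5
cz_2 = 7
r_2 = 1.5
cx_3 = 14.5
cy_3 = 5
cz_3 = 13
cx_4 = 9.5
cy_4 = 10.5
cz_4 = 6.5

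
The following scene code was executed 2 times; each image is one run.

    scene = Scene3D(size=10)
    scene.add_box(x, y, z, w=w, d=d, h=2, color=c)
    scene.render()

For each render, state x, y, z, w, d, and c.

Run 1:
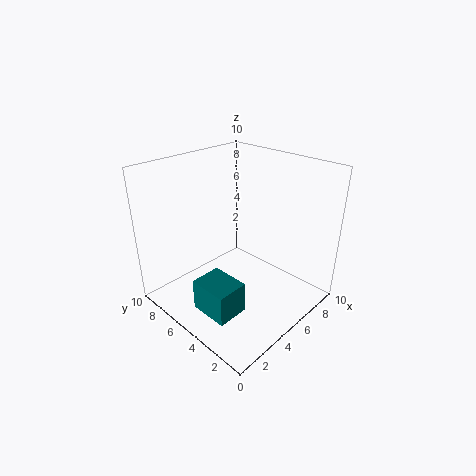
x = 0.5
y = 2
z = 2
w = 2
d = 2.5
c = 'teal'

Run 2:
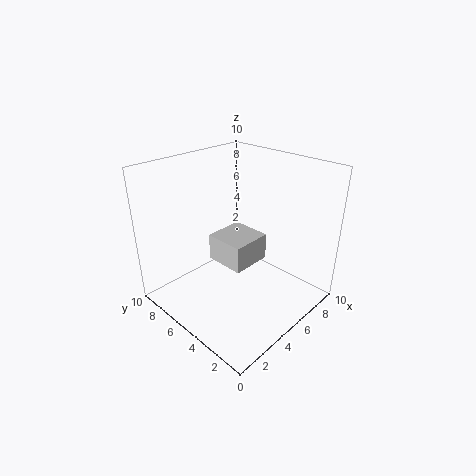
x = 4.5
y = 4.5
z = 2.5
w = 3
d = 3
c = 'lightgray'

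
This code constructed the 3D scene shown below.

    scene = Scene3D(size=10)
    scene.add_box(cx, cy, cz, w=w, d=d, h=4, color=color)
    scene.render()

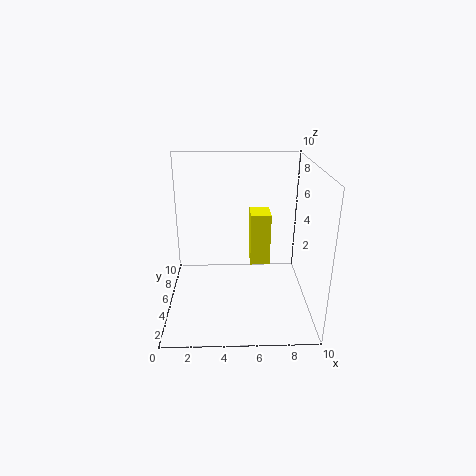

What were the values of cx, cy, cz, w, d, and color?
cx = 6; cy = 6.5; cz = 2; w = 1.5; d = 2; color = 'yellow'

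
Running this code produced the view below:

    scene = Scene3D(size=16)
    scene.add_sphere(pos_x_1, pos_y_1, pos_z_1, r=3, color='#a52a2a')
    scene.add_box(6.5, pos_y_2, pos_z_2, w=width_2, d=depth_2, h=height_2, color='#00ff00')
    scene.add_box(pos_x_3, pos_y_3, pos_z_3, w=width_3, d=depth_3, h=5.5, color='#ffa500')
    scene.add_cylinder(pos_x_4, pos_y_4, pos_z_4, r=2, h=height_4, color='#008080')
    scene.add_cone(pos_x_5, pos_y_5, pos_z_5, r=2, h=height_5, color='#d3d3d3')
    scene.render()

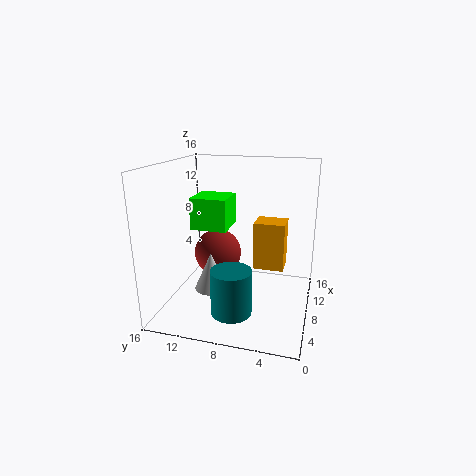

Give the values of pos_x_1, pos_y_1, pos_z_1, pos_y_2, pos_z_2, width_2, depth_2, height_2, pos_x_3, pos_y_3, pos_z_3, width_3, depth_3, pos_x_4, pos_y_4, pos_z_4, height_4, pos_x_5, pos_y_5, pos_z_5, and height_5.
pos_x_1 = 12.5, pos_y_1 = 12, pos_z_1 = 4, pos_y_2 = 9, pos_z_2 = 9, width_2 = 4, depth_2 = 4, height_2 = 3.5, pos_x_3 = 9, pos_y_3 = 3, pos_z_3 = 4, width_3 = 3, depth_3 = 3.5, pos_x_4 = 2, pos_y_4 = 7, pos_z_4 = 2.5, height_4 = 4.5, pos_x_5 = 8.5, pos_y_5 = 11.5, pos_z_5 = 1, height_5 = 4.5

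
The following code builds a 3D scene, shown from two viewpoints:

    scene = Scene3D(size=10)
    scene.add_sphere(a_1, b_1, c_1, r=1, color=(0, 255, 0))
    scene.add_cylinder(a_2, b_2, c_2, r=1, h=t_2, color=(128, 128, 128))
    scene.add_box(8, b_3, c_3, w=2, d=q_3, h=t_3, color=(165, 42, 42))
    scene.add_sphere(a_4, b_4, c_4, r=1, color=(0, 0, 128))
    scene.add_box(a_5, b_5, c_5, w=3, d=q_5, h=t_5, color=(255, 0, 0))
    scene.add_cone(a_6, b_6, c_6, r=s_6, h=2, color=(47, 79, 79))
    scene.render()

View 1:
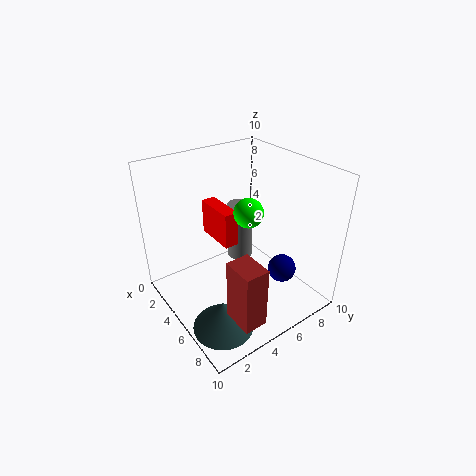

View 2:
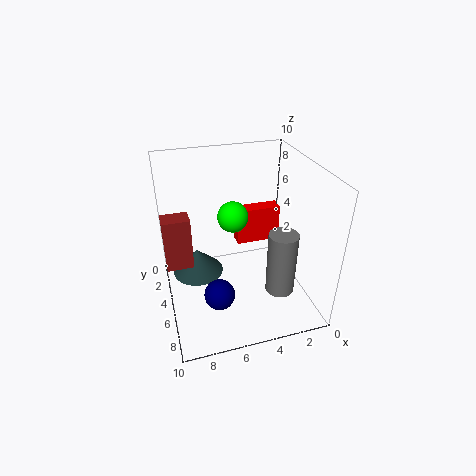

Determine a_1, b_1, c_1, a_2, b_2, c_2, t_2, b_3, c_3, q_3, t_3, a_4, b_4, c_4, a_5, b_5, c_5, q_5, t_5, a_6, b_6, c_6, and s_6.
a_1 = 5.5
b_1 = 5.5
c_1 = 7
a_2 = 2.5
b_2 = 7
c_2 = 1.5
t_2 = 4.5
b_3 = 2
c_3 = 2
q_3 = 1.5
t_3 = 4
a_4 = 7
b_4 = 7.5
c_4 = 2.5
a_5 = 2
b_5 = 4
c_5 = 4.5
q_5 = 1
t_5 = 2.5
a_6 = 7.5
b_6 = 2
c_6 = 0.5
s_6 = 2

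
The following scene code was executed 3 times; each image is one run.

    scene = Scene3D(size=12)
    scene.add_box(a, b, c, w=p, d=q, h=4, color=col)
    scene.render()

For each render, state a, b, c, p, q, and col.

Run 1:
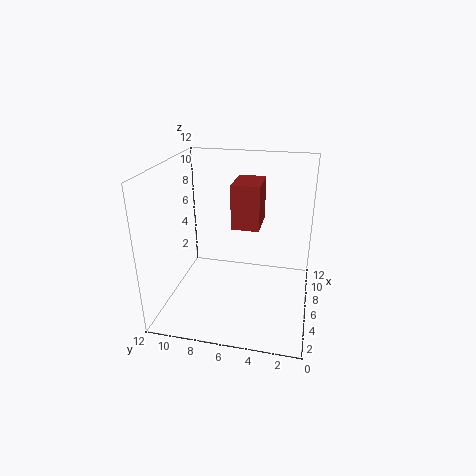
a = 7.5, b = 4.5, c = 6, p = 3.5, q = 2.5, col = 'brown'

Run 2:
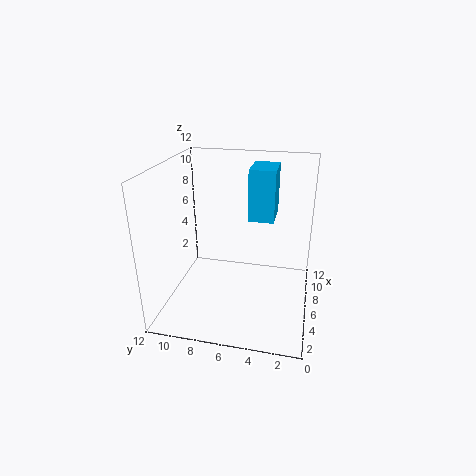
a = 5, b = 3, c = 8, p = 3, q = 2, col = 'deepskyblue'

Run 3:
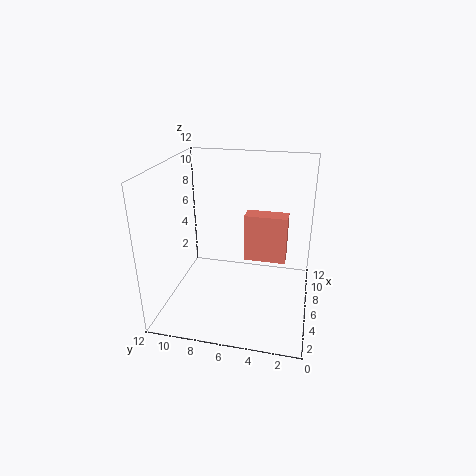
a = 6, b = 2, c = 4, p = 1.5, q = 3.5, col = 'salmon'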